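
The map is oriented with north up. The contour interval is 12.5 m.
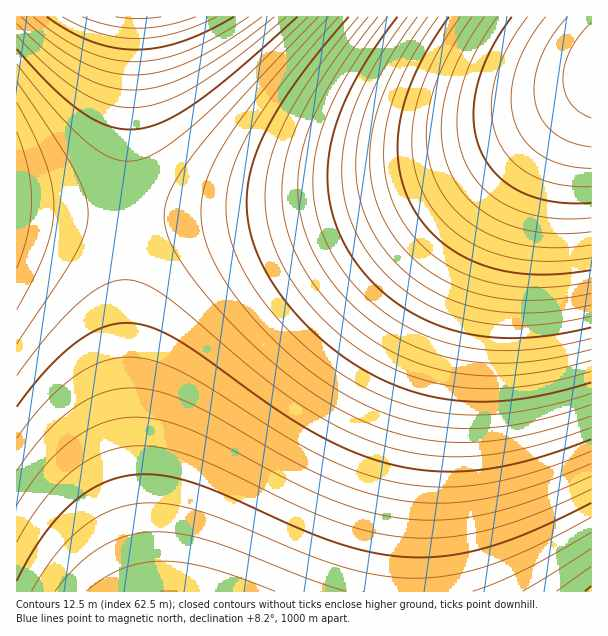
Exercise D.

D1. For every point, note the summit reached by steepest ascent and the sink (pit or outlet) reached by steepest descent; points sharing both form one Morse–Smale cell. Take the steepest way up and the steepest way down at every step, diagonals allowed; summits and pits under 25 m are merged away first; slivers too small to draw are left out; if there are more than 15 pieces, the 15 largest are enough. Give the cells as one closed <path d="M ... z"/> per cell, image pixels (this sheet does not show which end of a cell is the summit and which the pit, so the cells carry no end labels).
<path d="M591 86l-45 32-37 22-60 29-63 21-60 14-65 8-64 5-71 1 0 135 2 64 8 81 14 94 262-1 2-66 7-72 12-64 25-89 24-58 34-60 37-51 39-41z"/><path d="M591 16l-459 0-6 200 99 0 83-10 48-8 51-14 63-24 64-34 58-40z"/><path d="M591 91l-38 40-37 51-34 60-24 58-25 89-12 64-7 72-1 67 179-1z"/><path d="M24 211l-8 1 0 379 133 1 1-7-14-87-8-81-2-64 0-135-60-2z"/><path d="M131 16l-115 1 1 194 79 6 30-1 2-127 4-41z"/>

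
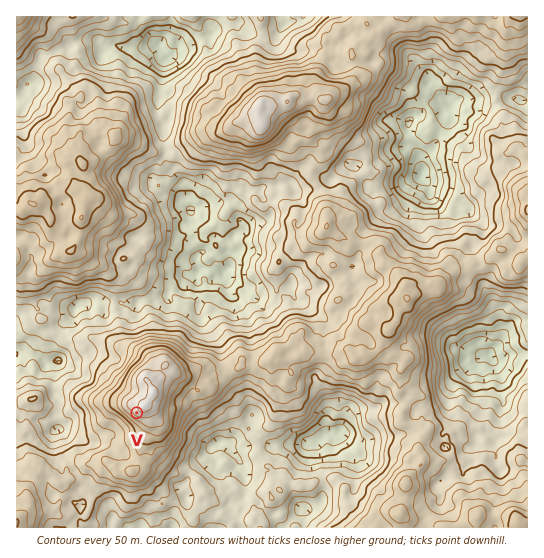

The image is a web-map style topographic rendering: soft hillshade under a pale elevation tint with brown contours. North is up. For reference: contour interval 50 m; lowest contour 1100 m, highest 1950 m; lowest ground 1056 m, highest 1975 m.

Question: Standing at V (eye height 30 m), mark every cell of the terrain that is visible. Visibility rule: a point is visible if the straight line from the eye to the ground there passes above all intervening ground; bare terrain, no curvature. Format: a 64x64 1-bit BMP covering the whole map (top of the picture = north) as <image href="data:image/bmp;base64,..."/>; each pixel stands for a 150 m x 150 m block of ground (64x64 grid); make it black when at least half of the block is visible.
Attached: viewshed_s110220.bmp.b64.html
<image width="64" height="64" href="data:image/bmp;base64,Qk0+AgAAAAAAAD4AAAAoAAAAQAAAAEAAAAABAAEAAAAAAAACAAATCwAAEwsAAAIAAAAAAAAA////AAAAAADzwA4+f/8Bxv/AH/+H/wHG/8Af/wP/AMb/wD//gf+AD/eAA4fBv4AH94AAAf//gCf/AQAA//+AA35vgABf/8AD//+AAAP/4AL//4AAAD/gB///gAAAD+AC///AAAAH4AH//4AAAAPwAf77wAAAAQAB/z8AAAAAAAH8MgAAAAAAAHgAAAAAAAAAeAAAAAAAAABwAQAAAAAAAOAAAAAAAAAA4AAAAAAAAADAAAAAAAAAAIAAAAAAAAAAgAAAAAAAAADAAAAAAAAAAOAAAAAAAAAA4AAAAAAAAADgAAAAAAAAAPAAAAAAAAAA+AAAAAAAAAD/AAAAAAAAAP/AAAAAAAAA3/AAAAAAAADv8AAAAAAAAMfwAAAAAAAAwfAAAAAAAADY+AAAAAAAAPn8AAAAAAAA//wAAAAAAAD8/AAAAAAAAHj4AAAAAAAAFGAAAAAAAAAEAAAAAAAAAAAAAAAAAAAAAAAAAAAAAAAADAAAAAAAAAAeAAAAAAAAAB4AAAAAAAAAPwAAAAAAAAAmAAAAAAAAAAAAAAAAAAAAAAAAAAAAAAAAAAAAAAAAAAAAAAAAAAAAAAAAAAAAAAAAAAAAAAAAAAAAAAAAAAAAAAAAAAAAAAAAAAAAAAAAAAAAAAAAAAAAAAAAAAAAAIAAAAAAAAAAgAAAAAAAAADAAAAAAAAAAA=="/>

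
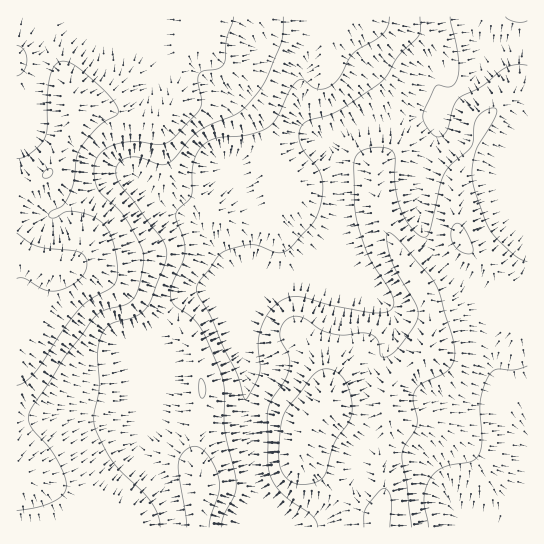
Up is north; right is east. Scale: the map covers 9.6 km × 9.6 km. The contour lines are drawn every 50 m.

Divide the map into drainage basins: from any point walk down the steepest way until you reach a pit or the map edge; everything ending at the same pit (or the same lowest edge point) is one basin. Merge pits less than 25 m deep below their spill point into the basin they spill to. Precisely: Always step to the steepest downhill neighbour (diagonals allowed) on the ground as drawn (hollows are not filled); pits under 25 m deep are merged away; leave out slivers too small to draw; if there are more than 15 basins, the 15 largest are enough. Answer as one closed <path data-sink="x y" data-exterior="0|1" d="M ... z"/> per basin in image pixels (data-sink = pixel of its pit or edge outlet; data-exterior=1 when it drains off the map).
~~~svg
<path data-sink="527 45" data-exterior="1" d="M527 16l-511 1 1 511 362-1 0-13 5-16-4-48 8-24 0-32 9-16 30-28 4-20 0-16-3-9 13 2 9-3 13-8 10-13 7-13 1-7-2-6 24 24 13 40 3 3 9-1z"/><path data-sink="527 527" data-exterior="1" d="M481 259l-1 11-7 13-10 13-17 9-17 1 2 24-4 20-30 28-8 12-1 36-8 24 4 48-5 16 0 14 149-1 0-202-9-1-3-3-13-40z"/>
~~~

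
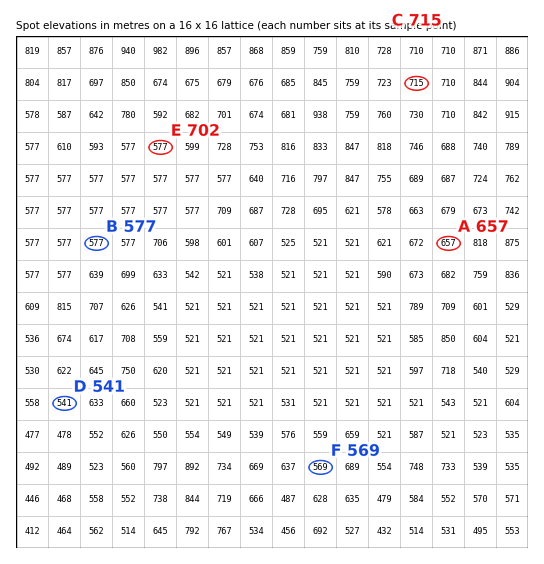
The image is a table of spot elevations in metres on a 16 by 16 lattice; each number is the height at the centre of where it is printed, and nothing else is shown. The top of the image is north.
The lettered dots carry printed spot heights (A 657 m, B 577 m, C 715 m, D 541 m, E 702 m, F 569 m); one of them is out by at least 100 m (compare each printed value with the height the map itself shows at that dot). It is E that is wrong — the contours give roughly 577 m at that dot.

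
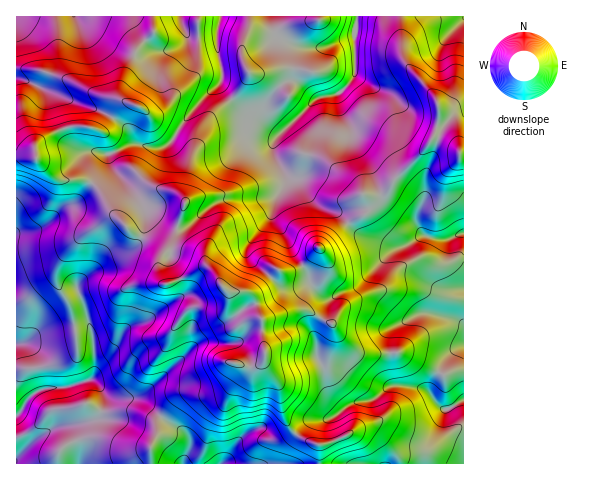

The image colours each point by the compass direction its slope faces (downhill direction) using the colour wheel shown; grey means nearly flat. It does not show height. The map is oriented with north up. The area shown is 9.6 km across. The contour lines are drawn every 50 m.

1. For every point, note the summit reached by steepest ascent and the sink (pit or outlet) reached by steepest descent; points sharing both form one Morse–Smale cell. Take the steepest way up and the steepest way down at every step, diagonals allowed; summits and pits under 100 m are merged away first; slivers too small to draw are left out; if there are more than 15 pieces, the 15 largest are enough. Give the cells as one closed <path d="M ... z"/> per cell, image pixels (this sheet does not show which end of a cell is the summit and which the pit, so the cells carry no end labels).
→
<path d="M92 183l-15 19-16 6-15 17-12 6-18 3 0 229 303 1 0-19-21-9-12-16-8-35-14-21-2-44-3-5-6-18-7-6-18 0-8-7-4-10-9-7-36 16-7 0-6-13 5-17-2-4-10-8-21-10-18-20-12-21z"/><path d="M348 224l-28 23-18 20-11 5-10 0-3-3-20 20-9 4 6 8 4 14 3 5 2 44 14 21 8 35 12 16 21 9 1 19 143 0 1-230-19 6-21-5-21 12-8 1-38-15z"/><path d="M356 16l-107 1 0 11-7 17 0 14 7 15-12 21-23 17-14 19-11 36-5 23 1 12-10-10-27-8-14-14-12-6-9-12-7 3-14 27 8 8 12 21 18 20 21 10 10 8 2 4-5 17 6 13 7 0 36-16 9 7 4 10 8 7 23 1 7-3 20-20 3 3 10 0 11-5 18-20 28-24-9-10-23-9-14-19-19-14-9-17-1-8 3-8 40-39 24-6 13-15 3-5-2-40z"/><path d="M400 16l-43 0-3 17 2 40-3 5-13 15-24 6-42 42 0 13 9 17 7 6 7 2 19 25 23 9 9 9 19-9 1-11-4-7 17 1 4-3 9-13 32-32 11-19 1-24-2-7-28-31-6-12z"/><path d="M249 16l-96 0 1 17-19 19-2 9-11 20-2 16 6 5-8 6-5 10 16 13 7 13-20 7-2 2 1 4 7 7 12 6 14 14 27 8 10 10-1-12 5-23 11-36 13-17 24-19 12-21-7-15 0-14 7-17z"/><path d="M152 16l-135 0-1 61 61 27 22 6 13 8 6-10 8-6-6-5 0-9 15-36 19-19z"/><path d="M438 137l-6 1-14 19-24 23-9 13-4 3-17-1 4 7-1 11-19 10 9 10 41 15 26-13 21 5 19-8 0-78-4 0-7-10z"/><path d="M463 16l-62 1 2 42 5 8 24 27 6 11 0 18-4 14 19 7 7 10 4-1z"/><path d="M18 78l-2 0 1 78 18 1 1-12 6-7 19-9 21-3 20 4 10-12-13-8-28-9z"/><path d="M28 156l-12 1 1 76 17-2 12-6 15-17 16-6 14-17-1-3-7-3-24 0-9-4-15-18z"/><path d="M82 126l-21 3-19 9-7 9 1 12 14 16 9 4 24 0 8 4 15-28 8-3-6-15-4-4z"/><path d="M112 118l-6 9-6 4 8 6 5 14 2 1 12-6 9-2-7-13z"/>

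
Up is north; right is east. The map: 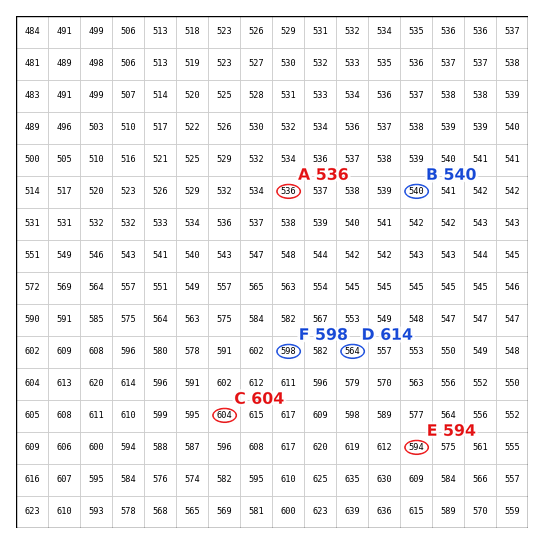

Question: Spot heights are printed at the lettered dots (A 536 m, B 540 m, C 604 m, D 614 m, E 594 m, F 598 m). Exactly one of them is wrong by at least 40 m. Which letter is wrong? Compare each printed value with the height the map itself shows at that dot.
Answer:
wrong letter D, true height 564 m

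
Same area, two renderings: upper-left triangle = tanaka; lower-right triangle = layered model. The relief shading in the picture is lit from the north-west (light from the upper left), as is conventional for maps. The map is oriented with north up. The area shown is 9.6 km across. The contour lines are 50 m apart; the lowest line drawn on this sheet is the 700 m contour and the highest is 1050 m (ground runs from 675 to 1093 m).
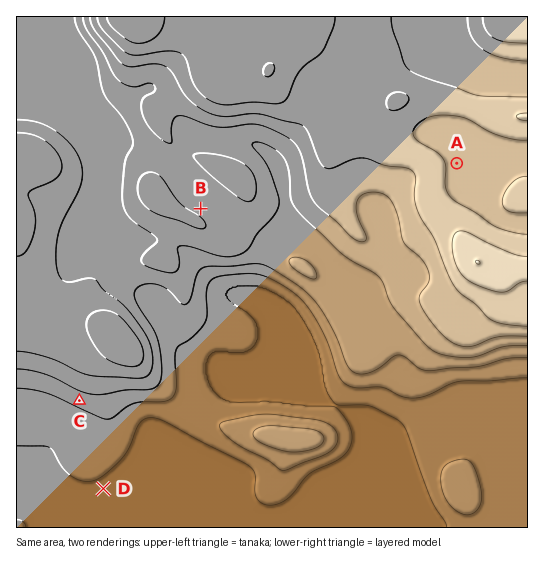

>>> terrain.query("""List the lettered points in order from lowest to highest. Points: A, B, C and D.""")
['D', 'C', 'B', 'A']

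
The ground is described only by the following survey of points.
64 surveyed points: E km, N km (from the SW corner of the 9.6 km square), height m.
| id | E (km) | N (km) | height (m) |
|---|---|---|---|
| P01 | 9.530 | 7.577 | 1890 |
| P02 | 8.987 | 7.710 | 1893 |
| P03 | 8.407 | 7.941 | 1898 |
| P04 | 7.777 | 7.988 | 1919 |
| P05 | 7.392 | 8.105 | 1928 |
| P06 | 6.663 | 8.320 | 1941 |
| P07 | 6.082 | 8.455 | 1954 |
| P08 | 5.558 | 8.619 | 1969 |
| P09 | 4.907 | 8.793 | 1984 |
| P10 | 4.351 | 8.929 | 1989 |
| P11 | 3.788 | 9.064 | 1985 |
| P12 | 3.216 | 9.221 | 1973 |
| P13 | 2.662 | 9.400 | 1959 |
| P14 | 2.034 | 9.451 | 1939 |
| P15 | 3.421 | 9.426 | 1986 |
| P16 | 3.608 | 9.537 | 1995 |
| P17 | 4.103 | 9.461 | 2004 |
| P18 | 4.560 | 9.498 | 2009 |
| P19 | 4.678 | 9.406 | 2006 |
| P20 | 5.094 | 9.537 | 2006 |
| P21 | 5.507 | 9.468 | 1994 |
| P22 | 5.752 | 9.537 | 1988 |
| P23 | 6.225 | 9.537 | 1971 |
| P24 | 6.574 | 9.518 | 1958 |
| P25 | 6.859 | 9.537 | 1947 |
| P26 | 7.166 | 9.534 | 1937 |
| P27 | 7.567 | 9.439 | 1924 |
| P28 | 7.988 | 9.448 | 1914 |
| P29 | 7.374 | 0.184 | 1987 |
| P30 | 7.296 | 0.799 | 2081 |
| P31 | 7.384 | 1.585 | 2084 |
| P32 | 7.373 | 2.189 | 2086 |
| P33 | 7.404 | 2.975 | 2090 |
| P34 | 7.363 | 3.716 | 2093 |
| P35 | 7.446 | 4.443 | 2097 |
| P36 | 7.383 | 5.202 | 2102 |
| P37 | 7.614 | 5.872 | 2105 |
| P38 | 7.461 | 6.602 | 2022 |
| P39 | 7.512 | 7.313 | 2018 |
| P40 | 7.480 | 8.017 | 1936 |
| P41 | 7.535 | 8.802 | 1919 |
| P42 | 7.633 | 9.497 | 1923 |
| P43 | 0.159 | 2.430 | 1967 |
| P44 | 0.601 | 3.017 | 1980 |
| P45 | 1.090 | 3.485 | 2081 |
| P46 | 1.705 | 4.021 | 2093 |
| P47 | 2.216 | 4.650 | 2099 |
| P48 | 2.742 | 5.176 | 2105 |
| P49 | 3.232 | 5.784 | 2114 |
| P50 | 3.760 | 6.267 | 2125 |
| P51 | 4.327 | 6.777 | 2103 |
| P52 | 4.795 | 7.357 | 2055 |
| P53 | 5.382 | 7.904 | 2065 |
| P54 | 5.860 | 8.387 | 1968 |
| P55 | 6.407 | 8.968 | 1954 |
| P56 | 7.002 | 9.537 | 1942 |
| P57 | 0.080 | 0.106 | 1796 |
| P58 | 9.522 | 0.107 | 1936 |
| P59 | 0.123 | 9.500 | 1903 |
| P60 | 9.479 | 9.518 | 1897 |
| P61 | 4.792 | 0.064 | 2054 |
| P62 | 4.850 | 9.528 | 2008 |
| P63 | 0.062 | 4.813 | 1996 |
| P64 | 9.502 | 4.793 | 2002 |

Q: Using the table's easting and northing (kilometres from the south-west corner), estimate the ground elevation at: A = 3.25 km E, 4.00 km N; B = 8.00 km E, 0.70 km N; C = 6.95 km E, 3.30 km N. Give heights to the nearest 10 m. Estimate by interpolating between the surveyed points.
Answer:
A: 2100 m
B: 2030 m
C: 2090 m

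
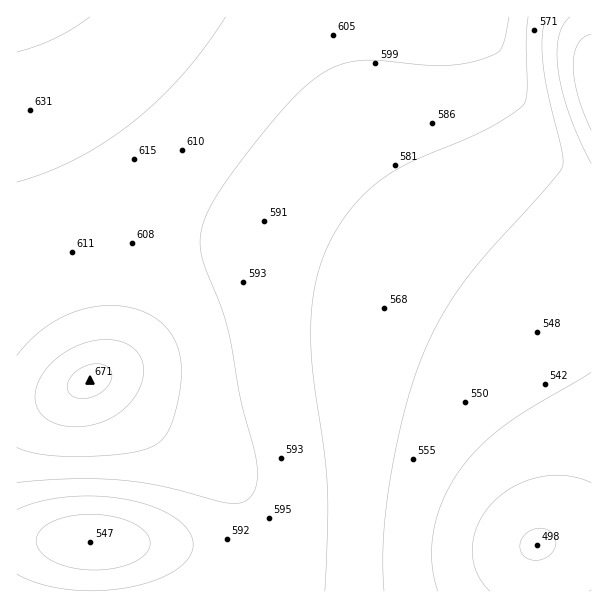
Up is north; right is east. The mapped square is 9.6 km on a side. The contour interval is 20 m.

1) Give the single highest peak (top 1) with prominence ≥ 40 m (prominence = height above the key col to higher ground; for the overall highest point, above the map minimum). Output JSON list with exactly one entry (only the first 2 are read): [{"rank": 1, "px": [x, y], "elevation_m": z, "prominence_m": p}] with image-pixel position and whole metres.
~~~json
[{"rank": 1, "px": [90, 380], "elevation_m": 671, "prominence_m": 173}]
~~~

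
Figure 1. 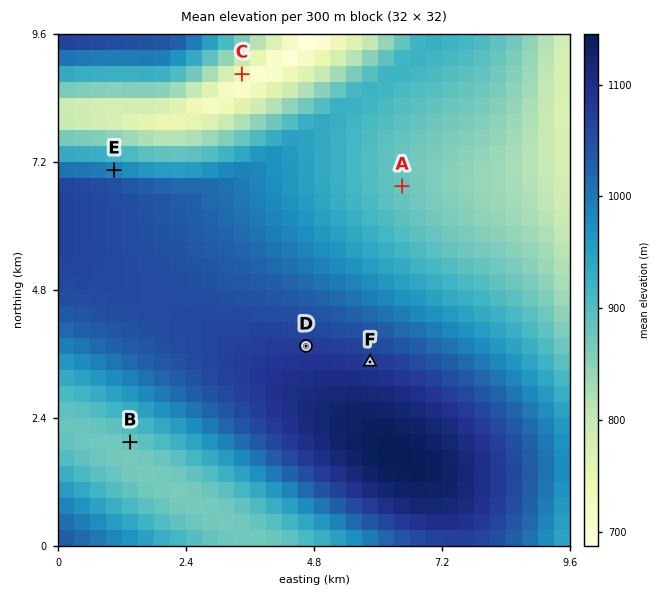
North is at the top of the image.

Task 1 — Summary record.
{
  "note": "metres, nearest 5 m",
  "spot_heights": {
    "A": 880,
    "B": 880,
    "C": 735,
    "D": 1075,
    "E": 990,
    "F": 1080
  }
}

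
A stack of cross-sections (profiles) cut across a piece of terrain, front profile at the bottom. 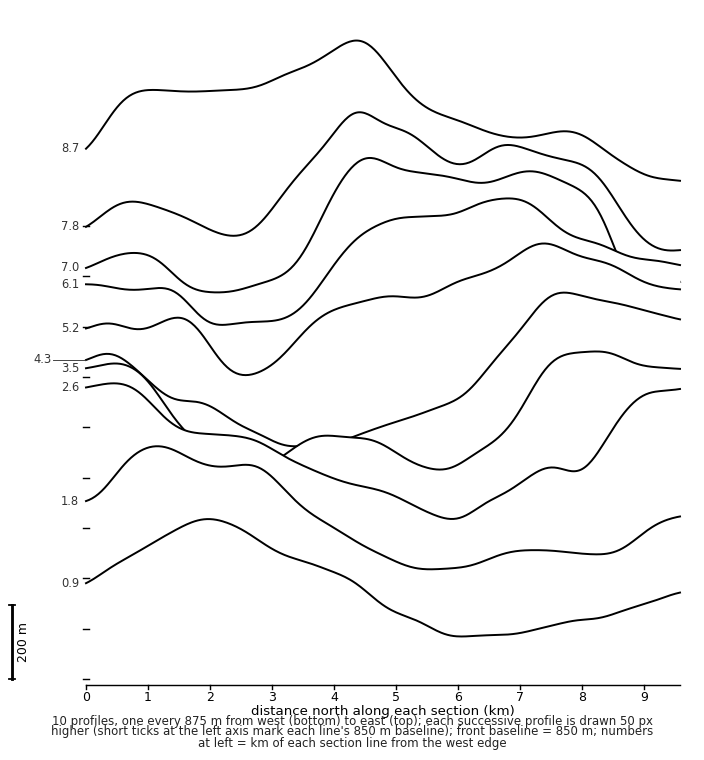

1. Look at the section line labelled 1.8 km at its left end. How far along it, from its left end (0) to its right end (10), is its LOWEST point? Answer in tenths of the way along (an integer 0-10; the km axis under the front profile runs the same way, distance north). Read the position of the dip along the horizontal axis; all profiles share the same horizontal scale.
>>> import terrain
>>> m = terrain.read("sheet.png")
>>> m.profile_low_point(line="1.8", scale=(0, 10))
6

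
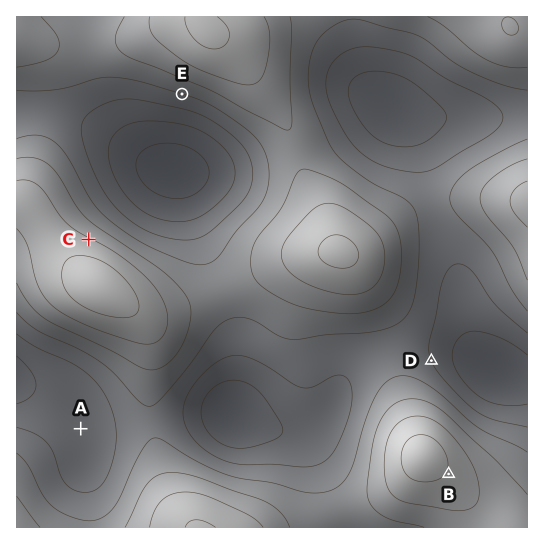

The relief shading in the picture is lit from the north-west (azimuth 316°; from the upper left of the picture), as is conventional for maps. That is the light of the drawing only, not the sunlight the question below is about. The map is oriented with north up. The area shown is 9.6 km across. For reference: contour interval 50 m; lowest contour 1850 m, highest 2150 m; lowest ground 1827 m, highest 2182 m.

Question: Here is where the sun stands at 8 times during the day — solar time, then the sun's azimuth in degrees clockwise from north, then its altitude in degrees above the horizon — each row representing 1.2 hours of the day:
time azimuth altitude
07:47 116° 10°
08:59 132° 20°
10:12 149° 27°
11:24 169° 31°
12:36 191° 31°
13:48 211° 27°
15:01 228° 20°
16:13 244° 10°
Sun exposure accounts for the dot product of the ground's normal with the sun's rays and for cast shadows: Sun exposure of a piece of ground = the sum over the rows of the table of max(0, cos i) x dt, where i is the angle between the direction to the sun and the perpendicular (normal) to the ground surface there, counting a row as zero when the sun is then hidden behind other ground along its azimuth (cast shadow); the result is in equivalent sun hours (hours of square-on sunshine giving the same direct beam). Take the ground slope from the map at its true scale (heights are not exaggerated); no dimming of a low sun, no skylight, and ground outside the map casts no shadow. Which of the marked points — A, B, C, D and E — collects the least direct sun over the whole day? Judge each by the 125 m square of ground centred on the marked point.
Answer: C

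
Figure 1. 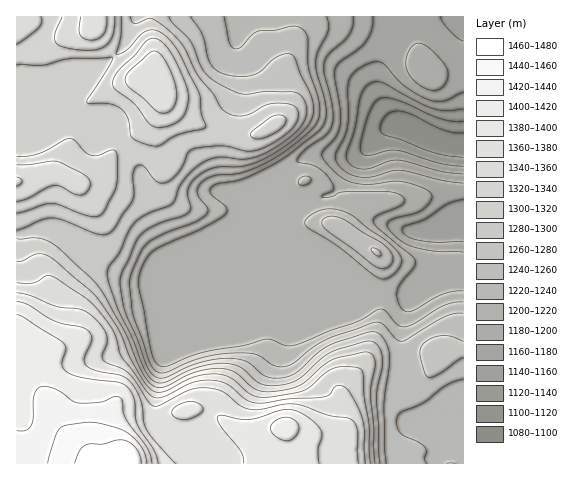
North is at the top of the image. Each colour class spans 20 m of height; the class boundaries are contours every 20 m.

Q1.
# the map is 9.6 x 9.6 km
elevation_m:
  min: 1090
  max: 1480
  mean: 1270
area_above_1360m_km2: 15.2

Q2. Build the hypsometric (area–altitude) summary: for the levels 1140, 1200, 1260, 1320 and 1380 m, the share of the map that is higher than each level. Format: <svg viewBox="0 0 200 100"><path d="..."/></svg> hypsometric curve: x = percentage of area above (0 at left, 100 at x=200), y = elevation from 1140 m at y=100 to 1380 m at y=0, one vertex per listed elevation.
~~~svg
<svg viewBox="0 0 200 100"><path d="M192 100l-23-25-66-25-44-25-38-25"/></svg>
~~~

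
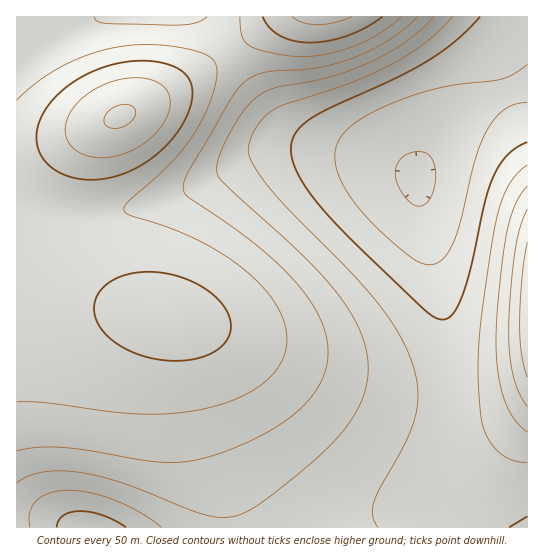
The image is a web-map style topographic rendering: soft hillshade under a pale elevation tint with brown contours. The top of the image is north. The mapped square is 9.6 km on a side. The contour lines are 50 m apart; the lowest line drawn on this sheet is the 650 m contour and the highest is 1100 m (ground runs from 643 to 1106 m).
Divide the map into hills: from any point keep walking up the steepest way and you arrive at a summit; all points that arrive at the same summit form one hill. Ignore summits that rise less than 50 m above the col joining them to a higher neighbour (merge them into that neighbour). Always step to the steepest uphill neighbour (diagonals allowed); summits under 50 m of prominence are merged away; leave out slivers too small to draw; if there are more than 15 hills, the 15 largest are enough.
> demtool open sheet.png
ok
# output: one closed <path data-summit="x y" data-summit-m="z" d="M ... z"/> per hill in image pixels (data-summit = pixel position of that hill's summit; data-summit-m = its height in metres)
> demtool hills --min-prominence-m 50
<path data-summit="171 317" data-summit-m="1018" d="M318 151l-36 0-20 4-84 40-32 10-39 8-53 0-21-5-17-7 1 315 29 3 24 9 406-1-15-24-8-28-2-18 2-94-33-158-3-28-16-10-20-7z"/><path data-summit="119 117" data-summit-m="1106" d="M203 16l-186 0-1 183 17 9 21 5 53 0 60-14 34-14 50-26 22-7 45-1 58 7-59-14-15-5-16-10-14-15-45-68z"/><path data-summit="527 318" data-summit-m="988" d="M527 89l-36 11-34 21-28 29-8 13-4 14 3 28 33 158 0 26-2 18 0 50 2 18 8 28 16 25 51-1z"/><path data-summit="321 17" data-summit-m="1066" d="M527 16l-323 1 23 29 45 68 14 15 16 10 15 5 72 17 29 15 3-13 8-13 28-29 34-21 37-11z"/>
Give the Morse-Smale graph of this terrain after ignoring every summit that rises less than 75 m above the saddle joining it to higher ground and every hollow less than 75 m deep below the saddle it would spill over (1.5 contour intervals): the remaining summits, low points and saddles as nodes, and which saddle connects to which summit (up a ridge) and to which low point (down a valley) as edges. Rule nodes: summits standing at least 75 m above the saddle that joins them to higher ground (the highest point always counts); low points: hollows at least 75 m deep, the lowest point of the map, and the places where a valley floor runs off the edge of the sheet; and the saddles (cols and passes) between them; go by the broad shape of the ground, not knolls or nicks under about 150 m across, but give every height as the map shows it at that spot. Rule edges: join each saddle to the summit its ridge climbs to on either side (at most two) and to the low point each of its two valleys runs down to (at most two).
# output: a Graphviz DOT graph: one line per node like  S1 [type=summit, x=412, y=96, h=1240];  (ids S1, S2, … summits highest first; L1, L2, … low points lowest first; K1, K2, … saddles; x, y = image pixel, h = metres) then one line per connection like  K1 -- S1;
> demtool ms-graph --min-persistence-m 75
graph terrain {
  S1 [type=summit, x=119, y=117, h=1106];
  S2 [type=summit, x=319, y=17, h=1066];
  S3 [type=summit, x=527, y=318, h=988];
  L1 [type=low, x=418, y=179, h=643];
  L2 [type=low, x=90, y=527, h=724];
  K1 [type=saddle, x=230, y=50, h=940];
  K2 [type=saddle, x=230, y=527, h=844];
  K3 [type=saddle, x=451, y=413, h=787];
  K4 [type=saddle, x=514, y=93, h=698];
  K1 -- S1;
  K1 -- S2;
  K1 -- L1;
  K2 -- S1;
  K2 -- L1;
  K2 -- L2;
  K3 -- S1;
  K3 -- S3;
  K3 -- L1;
  K4 -- S2;
  K4 -- S3;
  K4 -- L1;
}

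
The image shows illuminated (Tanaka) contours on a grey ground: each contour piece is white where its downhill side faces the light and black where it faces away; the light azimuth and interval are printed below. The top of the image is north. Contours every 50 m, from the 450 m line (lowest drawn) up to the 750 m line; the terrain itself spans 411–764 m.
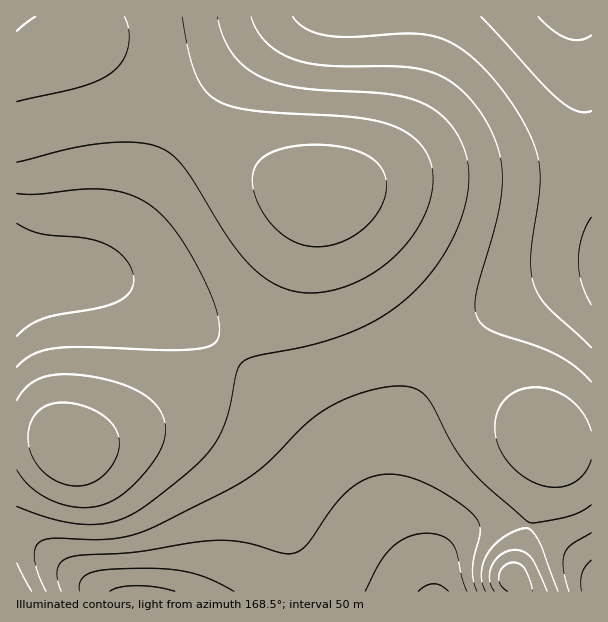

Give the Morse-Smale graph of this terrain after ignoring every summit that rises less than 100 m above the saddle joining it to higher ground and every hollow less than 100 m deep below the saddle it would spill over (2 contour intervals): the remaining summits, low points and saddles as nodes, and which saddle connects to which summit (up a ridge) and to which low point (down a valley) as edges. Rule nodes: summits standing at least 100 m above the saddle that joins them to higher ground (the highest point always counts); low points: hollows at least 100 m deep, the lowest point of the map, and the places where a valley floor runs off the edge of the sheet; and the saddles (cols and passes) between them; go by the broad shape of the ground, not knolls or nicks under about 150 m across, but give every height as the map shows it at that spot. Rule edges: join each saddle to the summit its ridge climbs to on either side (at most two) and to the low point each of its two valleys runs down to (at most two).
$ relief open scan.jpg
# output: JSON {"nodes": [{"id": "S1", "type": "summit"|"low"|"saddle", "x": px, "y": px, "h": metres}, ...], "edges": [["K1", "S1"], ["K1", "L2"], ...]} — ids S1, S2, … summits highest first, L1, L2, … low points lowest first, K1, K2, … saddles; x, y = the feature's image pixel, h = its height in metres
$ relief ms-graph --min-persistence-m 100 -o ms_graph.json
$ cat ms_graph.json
{"nodes": [
{"id": "S1", "type": "summit", "x": 575, "y": 17, "h": 764},
{"id": "S2", "type": "summit", "x": 140, "y": 591, "h": 764},
{"id": "S3", "type": "summit", "x": 591, "y": 591, "h": 730},
{"id": "L1", "type": "low", "x": 68, "y": 446, "h": 411},
{"id": "L2", "type": "low", "x": 320, "y": 191, "h": 419},
{"id": "L3", "type": "low", "x": 513, "y": 578, "h": 467},
{"id": "K1", "type": "saddle", "x": 530, "y": 525, "h": 601},
{"id": "K2", "type": "saddle", "x": 447, "y": 353, "h": 590},
{"id": "K3", "type": "saddle", "x": 230, "y": 353, "h": 548}],
"edges": [["K1", "S2"], ["K1", "S3"], ["K1", "L3"], ["K2", "S1"], ["K2", "S2"], ["K2", "L2"], ["K3", "S1"], ["K3", "S2"], ["K3", "L1"], ["K3", "L2"]]}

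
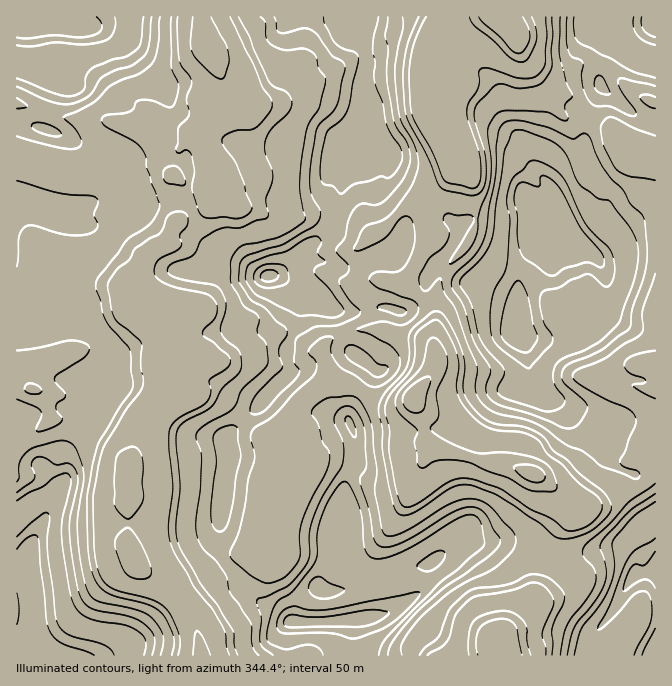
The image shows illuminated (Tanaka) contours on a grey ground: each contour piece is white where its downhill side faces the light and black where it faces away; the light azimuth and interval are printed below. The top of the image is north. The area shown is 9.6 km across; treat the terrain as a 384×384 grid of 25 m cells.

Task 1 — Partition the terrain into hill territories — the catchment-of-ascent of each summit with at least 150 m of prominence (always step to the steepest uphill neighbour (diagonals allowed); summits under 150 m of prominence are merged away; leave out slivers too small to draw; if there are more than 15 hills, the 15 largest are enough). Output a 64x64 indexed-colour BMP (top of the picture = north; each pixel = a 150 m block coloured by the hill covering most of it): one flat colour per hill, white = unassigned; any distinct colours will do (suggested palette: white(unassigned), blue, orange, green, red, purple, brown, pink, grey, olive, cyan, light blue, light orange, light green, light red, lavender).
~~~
<image width="64" height="64" href="data:image/bmp;base64,Qk12CAAAAAAAAHYAAAAoAAAAQAAAAEAAAAABAAQAAAAAAAAIAAATCwAAEwsAABAAAAAAAAAA////ALR3HwAOf/8ALKAsACgn1gC9Z5QAS1aMAMJ34wB/f38AIr28AM++FwDox64AeLv/AIrfmACWmP8A1bDFACERERERERERERERERESIiIiIiIiIiIiIiIiIiIiIiIiIRERERERERERERERERIiIiIiIiIiIiIiIiIiIiIiIiIhEREREREREREREREREiIiIiIiIiIiIiIiIiIiIiIiIiERERERERERERERERESIiIiIiIiIiIiIiIiIiIiIiIiIRERERERERERERERESIiIiIiIiIiIiIiIiIiIiIiIiIhEREREREREREREREiIiIiIiIiIiIiIiIiIiIiIiIiIiEREREREREREREREiIiIiIiIiIiIiIiIiIiIiIiIiIiIREREREREREREREiIiIiMzMzIiIiIiIiIiIiIiIiIiIhERERERERERERESIiIiIjMzMzIiIiIiIiIiIiIiIiMxERERERERERERESIiIiIiMzMzMzMyIiIiIiIjMiIiIzERERERERERERESIiIiIiIjMzMzMzMiIiIiMzMzMiIzMRERERERERERERIiIiIiIiMzMzMzMzIjMzMzMzMzMzMxEREREREREREREiIiIiIiIzMzMzMzMzMzMzMzMzMzMzERERERERERERESIiIiIiIjMzMzMzMzMzMzMzMzMzMzMREREREREREREREiIiIiIiMzMzMzMzMzMzMzMzMzMzMxERERERERERERESIiIiIiIjMzMzMzMzMzMzMzMzMzMzERERERERERERERIiIiIiIiMzMzMzMzMzMzMzMzMzMzIREREREREREREREiIiIiIiIzMzMzMzMzMzMzMzMzMzIhERERERERERERESIiIiIiIjMzMzMzMzMzMzMzMzMzIiERERERERERERERIiIiIiIiIzMzMzMzMzMzMzMzMzIiIREREREREREREREiIiIiIiIjMzMzMzMzMzMzMzMzIiIhERERERERERERESIiIiIiIiMzMzMzMzMzMzMzMzMiIiEREREREREREREREiIiIiIiIzMzMzMzMzMzMzMzMiIiIRERERERERERERERIiIiIiIzMzMzMzMzMzMzMzMyIiIhERERERERERERERESIiIiIjMzMzMzMzMzMzMzMiIiIiEREREREREREREREREiIiIiIzMzMzMzMzMzMzIiIiIiIRERERERERERERERERIiIiIiMzMzMzMzMzMzIiIiIiIhERERERERERERERERESIiIiIzMzMzMzMzMzIiIiIiIiERERERERERERERERERIiIiIiMzMzMzMzMzIiIiIiIiIREREREREREREREREREiIiIiMzMzMzMzMzMiIiIiIiIhERERERERERERERERESIiIiMzMzMzMzMzMyIiIiIiIiERERERERERERERERERIiIiMzMzMzMzMzMyIiIiIiIiIRERERERERERERERERESIiIzMzMzMzMzMzIiIiIiIiIhERERERERERERERERERIiIzMzMzMzMzMzMiIiIiIiIiEREREREREREREREREREiIiIjMyMzMzMzMyIiIiIiIiIRERERERERERERERERERIiIiIiIjMzMzMzIiIiIiIiIhEREREREREREREREREREiIiIiIiIzMzMzIiIiIiIiIiERERERERERERERERERIiIiIiIiIjMzIiIiIiIiIiIiIREREREREREREREREREiIiIiIiIiQyIiIiIiIiIiIiIhERERERERERERERERERIiIiIiIkRCIiIiIiIiIiIiIiERERERERERERERERERESIiIiIkREQiIiIiIiIiIiIiIREREREREREREREREREREiIiIiREREIiIiIiIiIiIiIhERERERERERERERERERERIiIiIkREQiIiIiREIiIiIiEREREREREREREREREREREiIiIkREREIiIiJEQiIiIiIRERERERERERERERERERERIiIkRERERERERERCIiIiIhEREREREREREREREREREREiIiRERERERERERCIiIiIiERERERERERERERERERERERIiREREREREREREIiIiIiIREREREREREREREREREREREiJEREREREREREIiIiIiIhERERERERERERERERERERERIkRERERERERERCIiIiIiEREREREREREREREREREREREkREREREREREREQiIiIiIRERERERERERERERERERERESREREREREREREREQiIiIhERERERERERERERERERERERRERERERERERERERCIiIiERERERERERERERERERERERFEREREREREREREREIiIiIiIRERERERERERERERERERERREREREREREREREQiIiIiIhERERERERERERERERERERFERERERERERERERCIiIiIiEREREREREREREREREREREUREREREREREREREQiIiIiIhERERERERERERERERERERRERERERERERERERCIiIiIiERERERERERERERERERERFEREREREREREREREIiIiIiEREREREREREREREREREREUREREREREREREREQiIiIiIRERERERERERERERERERERREREREREREREREREIiIiIRERERERERERERERERERERFEREREREREREREREQiIiIhEREREREREREREREREREREURERERERERERERERCIiIiEREREREREREREREREREREUREREREREREREREREIiIiIREREREREREREREREREREUREREREREREREREREQiIi"/>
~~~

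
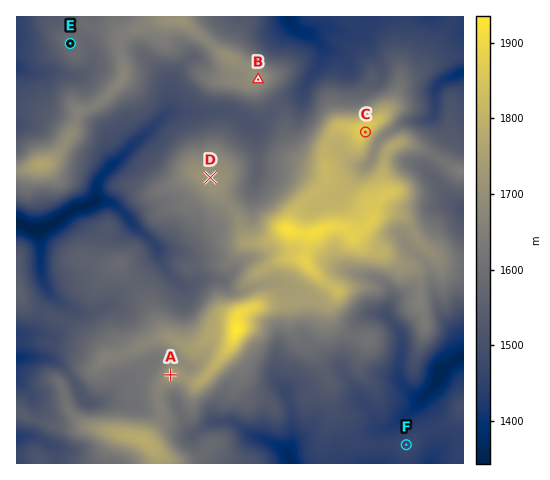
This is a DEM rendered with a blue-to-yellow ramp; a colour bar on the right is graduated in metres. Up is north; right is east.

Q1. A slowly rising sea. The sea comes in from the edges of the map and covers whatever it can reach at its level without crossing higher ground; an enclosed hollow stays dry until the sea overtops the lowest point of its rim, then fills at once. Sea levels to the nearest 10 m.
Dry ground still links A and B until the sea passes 1530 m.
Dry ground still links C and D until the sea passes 1680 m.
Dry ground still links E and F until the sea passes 1460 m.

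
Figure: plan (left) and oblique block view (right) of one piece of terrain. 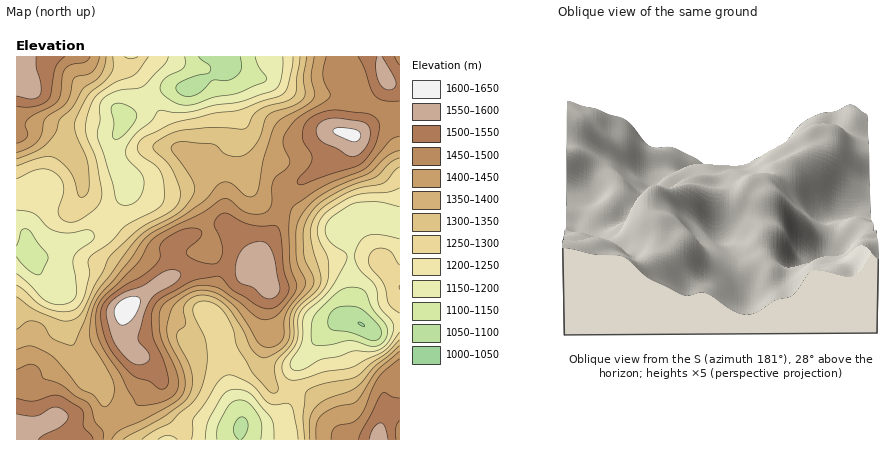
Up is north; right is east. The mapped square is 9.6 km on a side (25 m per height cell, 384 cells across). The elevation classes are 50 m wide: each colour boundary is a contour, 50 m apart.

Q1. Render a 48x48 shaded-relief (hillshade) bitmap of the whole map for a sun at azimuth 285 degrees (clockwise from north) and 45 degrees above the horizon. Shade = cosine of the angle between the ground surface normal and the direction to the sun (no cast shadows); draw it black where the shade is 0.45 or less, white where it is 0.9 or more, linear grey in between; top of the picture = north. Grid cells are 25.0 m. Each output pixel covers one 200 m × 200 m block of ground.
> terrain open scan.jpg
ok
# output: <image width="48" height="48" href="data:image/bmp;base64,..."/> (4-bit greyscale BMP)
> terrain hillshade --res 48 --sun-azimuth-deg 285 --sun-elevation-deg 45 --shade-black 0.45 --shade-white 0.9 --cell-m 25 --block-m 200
<image width="48" height="48" href="data:image/bmp;base64,Qk32BAAAAAAAAHYAAAAoAAAAMAAAADAAAAABAAQAAAAAAIAEAAATCwAAEwsAABAAAAAAAAAAAAAAABEREQAiIiIAMzMzAERERABVVVUAZmZmAHd3dwCIiIgAmZmZAKqqqgC7u7sAzMzMAN3d3QDu7u4A////AIh3d4iGVERERGiXVEVoq8yqvu26q8zIQ4iId2dmZ2VURFZ3ZEVom8y6ve26mr3JVJmZl2VVeZhlQ0RWZURXm8uqve3Kmr3KdZmqmHZUeamHVDI1VURWm7qZvd3Lqb3biImqqHZlerqYhkISRERWm7qIrMy7qr3bmYmqqGZ3irupmGMRNERXirp3m7uqq83bmIiamGZ4msupmXQhNEVnmrp3mqqqq87smIiJh2Z5q8upmXQiRVZ4mqhmirqqqs79qJmId3eJu8uoh2QjVWeJqpZEeruqqs7+yqmHd3eKvMuodlM0ZmeKqpYiWbuqqr3u7amId3iazMuYZTM2d3eaupYgFpqqqqvO/6mIiImrzLqHZDNXd3iau6cwAWmqqpit/6mHiJrM3bh3UyNnd3mrzKhRAEeaqYed/6qHeKvd7bhmQyRnZ4mrzKhiADZ4mHit/6qHeKzv7bhUMjVmVoq8y5hhADVniIm83ZmHiKz//shTIjVURpvMupdAACRWeIq7u3dmeb3//9pjETRDR5u7upcwAAJFeJrMumZWir3//+yWMiIiRoqqqphAAAAUaJrMy2VWirzv/+26hTIRNXmqmZhjEAACV4rMy2Zomqve7u3LunUzRnm6mZhkMyECV4m8u2eJmqvM3u3LzKhmZ4m7qIdDNEMjV5q7qWeaqru7ze7bvLmIiIm8uYYyNEREaKu6h3iaqry7vN3cu6mIiZq8uYZCI0VVaKy5dniZmru7vM3ty6mHiZq7uodCEkVWeau5h3iZmZq7vM3u3LmHeJqqqpdTEjRWiaupiImpmIiau7ze7cuoeJqpmZhjIiJGmqqpmImqmHZ5qqrN3d3KmZqpiZl0IRE1iaqZmYmqqodnmZmrzN3cuqqYiJqWMhEkZ5mZmYiau6hmeImqu83dzLqHeaqnUxATRXiZmYiau7l2Znmqq7zdzMuHeauodSERJGd4iIiJq7qGVWirurvMzMuHibuphkIhEkZnd4iIq8qFVWiru7u7u7qYiry6mGQyIjRWZneIm7qFRWiru7u7uqmYmry7qYZUMiNEVWZ4mql0RXiqqru7qZmYmru7u6l2VDIjREVnmqlkRYqqqru6mImZmruqu7qYdkISMzNGiZhURpu6qquqmIiJq7uqqqqpmGMiNEM1eIdUV6zMu7upmIiJq8y7qqqZmXMjVWVEZ3ZEVpzcy7upmZiIm8zLu7upmXQjZodUVmVFVovcu8uqmZmZm83Mu8y6mXU0Z4dVVVVFVWm8u7u6qpmZq8zMzMy6mYdWd3ZUREREVWiruqqqu6qau8zMzMy6mZh3d3ZTMzIjRXiaqYiau7qqvMu7zdy6mZmYh4dUMyIiNXiZmHeJu7qqu7u7zdy6maqph4hkMzMyI1eIdmZ5q6qqu7vN3dy6iau6h4dlQ0VTI1ZmZVZnmqmqqqvN7ty6iJvLh3dmQ0ZkM1ZmVVVmeJmaqqrN7ty6mJvLhnd2VFZkI1d3ZVZmeIiau6qs7u3LmJvKdXd3ZVZkIkeIdlZVaJiJu7qs3u3LqZq5ZQ=="/>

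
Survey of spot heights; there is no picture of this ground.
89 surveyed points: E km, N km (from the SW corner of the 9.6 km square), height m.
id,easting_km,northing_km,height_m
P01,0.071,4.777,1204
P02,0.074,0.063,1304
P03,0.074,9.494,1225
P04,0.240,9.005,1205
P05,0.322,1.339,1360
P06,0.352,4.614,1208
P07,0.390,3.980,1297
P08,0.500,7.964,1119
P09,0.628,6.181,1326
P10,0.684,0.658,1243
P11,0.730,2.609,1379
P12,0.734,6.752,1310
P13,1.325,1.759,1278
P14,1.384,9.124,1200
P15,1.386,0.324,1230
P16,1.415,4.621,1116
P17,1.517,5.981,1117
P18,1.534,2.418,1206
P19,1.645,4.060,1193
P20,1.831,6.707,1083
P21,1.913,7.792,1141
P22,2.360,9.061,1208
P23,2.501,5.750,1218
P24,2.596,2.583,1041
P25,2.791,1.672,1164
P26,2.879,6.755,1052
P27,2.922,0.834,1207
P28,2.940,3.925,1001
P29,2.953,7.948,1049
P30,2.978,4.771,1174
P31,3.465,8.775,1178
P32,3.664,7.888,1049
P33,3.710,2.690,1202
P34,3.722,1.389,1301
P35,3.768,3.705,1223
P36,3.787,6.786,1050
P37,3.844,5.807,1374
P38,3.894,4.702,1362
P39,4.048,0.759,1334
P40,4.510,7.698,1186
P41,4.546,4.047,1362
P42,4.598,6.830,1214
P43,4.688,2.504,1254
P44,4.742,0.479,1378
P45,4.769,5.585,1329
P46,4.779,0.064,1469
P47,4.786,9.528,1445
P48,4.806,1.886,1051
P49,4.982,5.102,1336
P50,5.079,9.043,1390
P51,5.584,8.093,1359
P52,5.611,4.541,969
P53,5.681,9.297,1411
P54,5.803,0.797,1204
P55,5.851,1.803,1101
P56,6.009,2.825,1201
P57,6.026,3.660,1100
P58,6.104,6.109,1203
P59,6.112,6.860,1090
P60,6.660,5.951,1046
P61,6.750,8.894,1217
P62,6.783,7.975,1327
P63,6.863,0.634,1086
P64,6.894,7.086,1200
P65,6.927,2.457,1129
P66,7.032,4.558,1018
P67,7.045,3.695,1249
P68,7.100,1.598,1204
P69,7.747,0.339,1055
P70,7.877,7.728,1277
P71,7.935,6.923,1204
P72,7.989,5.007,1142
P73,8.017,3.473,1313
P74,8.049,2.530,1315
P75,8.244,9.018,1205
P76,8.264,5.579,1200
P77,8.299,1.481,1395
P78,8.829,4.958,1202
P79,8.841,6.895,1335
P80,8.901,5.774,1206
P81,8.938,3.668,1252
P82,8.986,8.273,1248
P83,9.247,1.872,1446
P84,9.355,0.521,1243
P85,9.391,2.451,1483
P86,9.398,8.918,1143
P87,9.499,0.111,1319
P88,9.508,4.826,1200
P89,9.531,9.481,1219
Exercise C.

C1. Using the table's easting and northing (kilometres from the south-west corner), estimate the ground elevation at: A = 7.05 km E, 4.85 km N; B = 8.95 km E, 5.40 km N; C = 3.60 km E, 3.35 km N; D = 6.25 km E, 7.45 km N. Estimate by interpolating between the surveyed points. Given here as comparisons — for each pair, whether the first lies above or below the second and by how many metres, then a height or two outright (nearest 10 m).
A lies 210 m below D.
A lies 200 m below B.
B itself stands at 1210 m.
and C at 1130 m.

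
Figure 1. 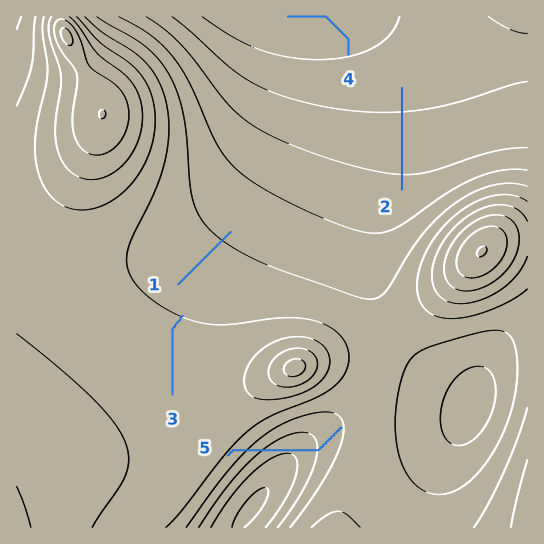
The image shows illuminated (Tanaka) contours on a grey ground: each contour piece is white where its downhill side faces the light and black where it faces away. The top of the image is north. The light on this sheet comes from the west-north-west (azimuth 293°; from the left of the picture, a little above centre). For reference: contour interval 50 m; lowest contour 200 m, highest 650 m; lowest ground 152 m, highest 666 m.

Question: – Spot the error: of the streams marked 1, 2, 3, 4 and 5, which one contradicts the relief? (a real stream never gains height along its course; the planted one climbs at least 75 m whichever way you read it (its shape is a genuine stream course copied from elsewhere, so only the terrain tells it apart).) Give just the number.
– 5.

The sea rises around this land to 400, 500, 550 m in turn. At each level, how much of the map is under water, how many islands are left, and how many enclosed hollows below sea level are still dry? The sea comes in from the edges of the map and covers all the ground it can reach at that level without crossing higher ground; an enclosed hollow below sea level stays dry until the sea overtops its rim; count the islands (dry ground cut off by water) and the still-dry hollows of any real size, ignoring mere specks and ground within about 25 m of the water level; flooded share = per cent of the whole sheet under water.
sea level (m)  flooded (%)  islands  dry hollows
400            35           0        1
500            83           1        0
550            94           2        0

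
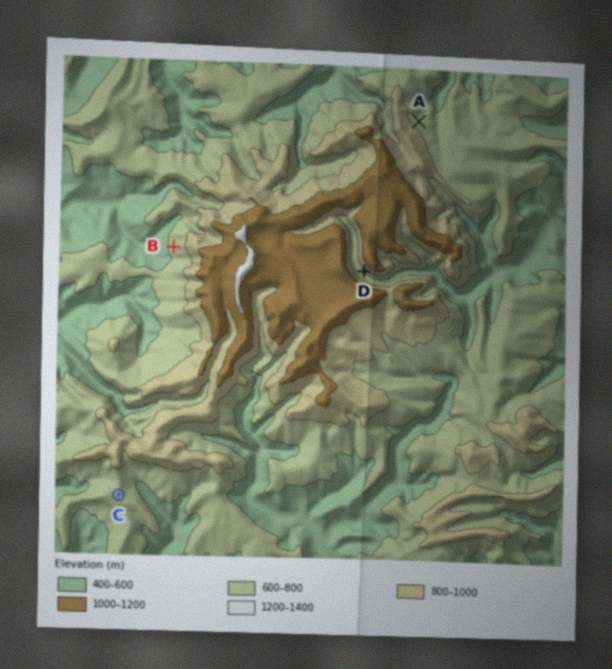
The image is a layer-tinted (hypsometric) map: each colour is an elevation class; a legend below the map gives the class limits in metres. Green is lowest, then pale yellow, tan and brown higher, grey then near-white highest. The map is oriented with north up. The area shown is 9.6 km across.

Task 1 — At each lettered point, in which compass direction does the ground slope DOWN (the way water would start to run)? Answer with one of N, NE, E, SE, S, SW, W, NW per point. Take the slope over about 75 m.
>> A NE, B W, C E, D SW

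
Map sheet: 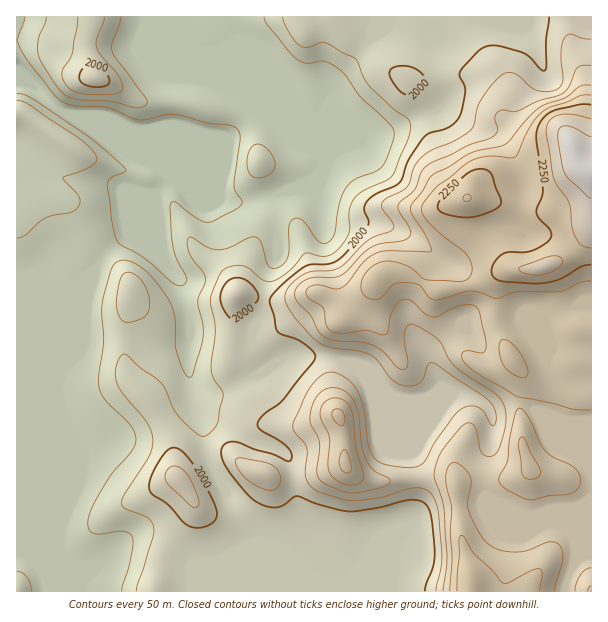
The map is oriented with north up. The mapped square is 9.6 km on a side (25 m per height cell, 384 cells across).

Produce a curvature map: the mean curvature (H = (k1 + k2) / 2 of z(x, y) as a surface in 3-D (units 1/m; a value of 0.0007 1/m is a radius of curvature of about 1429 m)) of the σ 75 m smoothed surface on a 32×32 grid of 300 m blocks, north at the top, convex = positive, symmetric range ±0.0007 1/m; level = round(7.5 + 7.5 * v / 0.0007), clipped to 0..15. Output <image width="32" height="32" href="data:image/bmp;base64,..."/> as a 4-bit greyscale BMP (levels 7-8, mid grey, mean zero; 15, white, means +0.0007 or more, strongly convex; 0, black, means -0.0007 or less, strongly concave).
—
<image width="32" height="32" href="data:image/bmp;base64,Qk12AgAAAAAAAHYAAAAoAAAAIAAAACAAAAABAAQAAAAAAAACAAATCwAAEwsAABAAAAAAAAAAAAAAABEREQAiIiIAMzMzAERERABVVVUAZmZmAHd3dwCIiIgAmZmZAKqqqgC7u7sAzMzMAN3d3QDu7u4A////AMZ3do2Hd3d3d3d3Vt14uCx3d3Vah3d3d3h3d0HsiJxWd3h1SZZnd3eId3dC+UVZd3d4l0Z3h3Z3dnZnNPZXdnd3dpuXW9dmdlRUQxTldmZnh3Zpqp6RSbR3qrhH9maXhnd3Zmn9Md/jvfzMmuiK27eHd3ZWuCvnMWvzFCq2KNZXh3d2RqhZZFdI8GdVygzTd3d3dVqWR4mJn/F3dJwKhmZ3d3arhWeYZZ/hdndTCVeJd3dquZRod2aKdEh0JKi4d3d3W5eEjIZlVzNvc6+epYh3d1qHc2uIYzQ0uTbGflZ3d3dZiJNKhoef2tVIc6dnmnd3W5qUa4Rne5eCiTKlZnd3d0rLdH/4j/uMpJ63hCRUd3dK+SJKxRnoj8uoaL3thXd4aII6t4YEYW3rgjiLrseHeJZHXYaIWWBHYzeoZSRaiHiGd2xYiXtjdSObdVZne4iJlXeWVVZ4ZKzt7t2YeVl4iHR4d3WXVnV3Y3rMdzaKh2ial3d1j5h2dSa4jsdHzGavtGd3dm52d3VGh2iHd9hc9idmdlRoZ3d2RIZUNJ35+wARiFe7h3d3ZWdkSLVP+YBbnNqql3d3hleblkepQjsU3/9lZnd3dnRqu6iHiXAoTHm0R3d3d1d1iamGeLljqWp5hFd3d3VMqKZnZmd2VrdIeblnd4h3rJmHd4d3Z2aW"/>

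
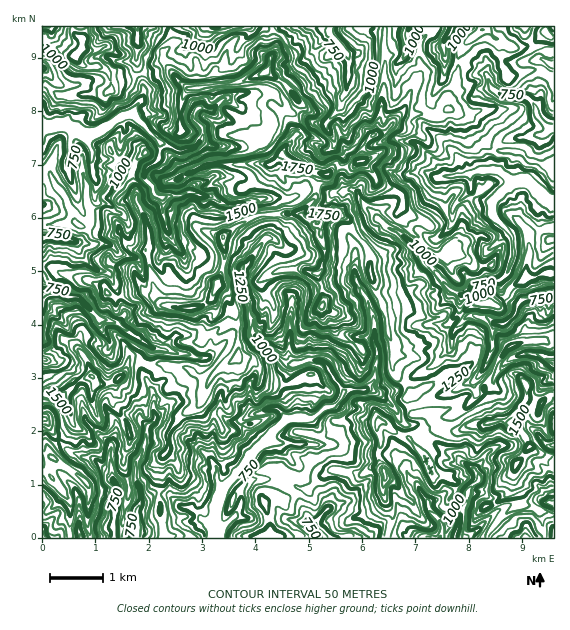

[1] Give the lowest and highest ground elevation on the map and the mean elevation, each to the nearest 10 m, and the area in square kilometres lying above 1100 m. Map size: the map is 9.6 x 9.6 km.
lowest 670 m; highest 1910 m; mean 1120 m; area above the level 46.9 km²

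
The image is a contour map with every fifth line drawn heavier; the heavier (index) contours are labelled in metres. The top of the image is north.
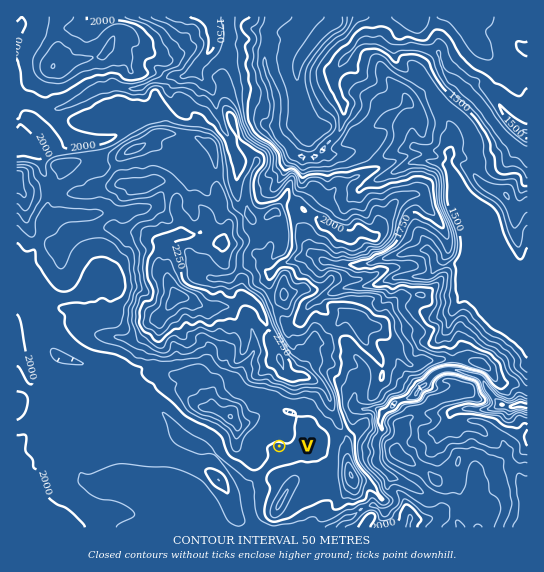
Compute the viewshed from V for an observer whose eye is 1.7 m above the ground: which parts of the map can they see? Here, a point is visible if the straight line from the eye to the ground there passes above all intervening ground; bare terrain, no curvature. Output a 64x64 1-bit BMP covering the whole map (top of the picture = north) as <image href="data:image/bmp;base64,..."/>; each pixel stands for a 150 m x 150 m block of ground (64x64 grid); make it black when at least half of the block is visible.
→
<image width="64" height="64" href="data:image/bmp;base64,Qk0+AgAAAAAAAD4AAAAoAAAAQAAAAEAAAAABAAEAAAAAAAACAAATCwAAEwsAAAIAAAAAAAAA////AAAAAAAAAAAAAAAAAAAAABAAAAAAAAAAEAAAAAAAAAAAgAAAAAAAAADAgAAAAAAAAGDAAAAAAAAB48AAAAAAAAH/wAAAAAAAA3/AAAAAAAAPn8AAAAAAAB/DwAAAAAAAD8GAAAAAAAAPgYAAAAAAABcDAAAAAAAAEAcAAAAAAAAABgAAAAAAAAB+AAAAAAAAAf4AAAAAAAAH+AAAAAAAAAGAAAAAAAAAEAAAAAAAAAAAAAAAAAAAAAAAAAAAAAAAAAAAAAAAAACAAAAAAAAAL4AAAAAAAAA/wAAAAAAAAB5AAAAAAAAADAAAAAAAAAAAAAAAAAAAAAAAAAAAAAAAAAAAAAAAAAAAAAAAAAAAAAAAAAAAAAAAAAAAAAAAAAAAAAAAAAAAAAAAAAAAAAAAAAAAAAAAAAAAAAAAAAAAAAAAAAAAAAAAAAAAAAAAAAAAAAAAAAAAAAAAAAAAAAAAAAAAAAAAAAAAAAAAAAAAAAAAAAAAAAAAAAAAAAAAAAAAAAAAAAAAAAAAAAAAAAAAAAAAAAAAAAAAAAAAAAAAAAAAAAAAAAAAAAAAAAAAAAAAAAAAAAAAAAAAAAAAAAAAAAAAAAAAAAAAAAAAAAAAAAAAAAAAAAAAAAAAAAAAAAAAAAAAAAAAAAAAAAAAAAAAAAAAAAAAAAAAAAAAAAAAAAAAAAAAAA=="/>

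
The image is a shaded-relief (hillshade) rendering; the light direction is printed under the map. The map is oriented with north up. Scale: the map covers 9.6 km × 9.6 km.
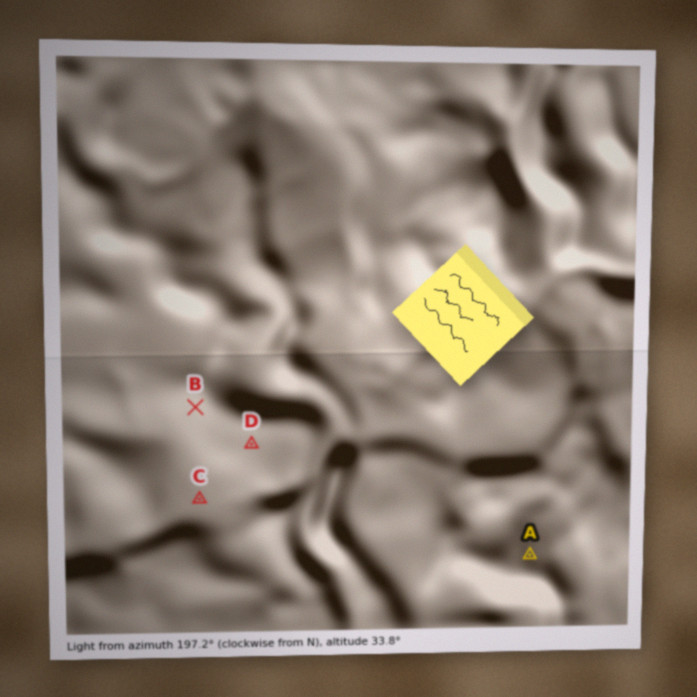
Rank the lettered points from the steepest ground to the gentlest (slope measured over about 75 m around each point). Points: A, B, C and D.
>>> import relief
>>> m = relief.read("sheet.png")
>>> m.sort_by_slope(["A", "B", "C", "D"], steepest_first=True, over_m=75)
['B', 'A', 'D', 'C']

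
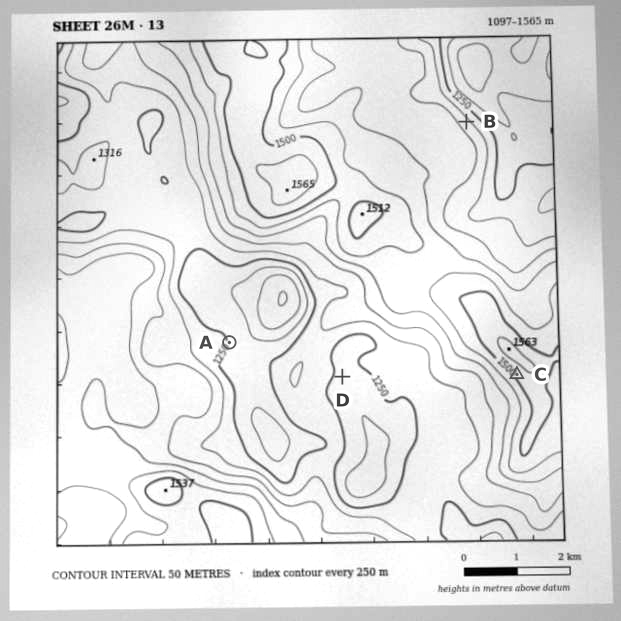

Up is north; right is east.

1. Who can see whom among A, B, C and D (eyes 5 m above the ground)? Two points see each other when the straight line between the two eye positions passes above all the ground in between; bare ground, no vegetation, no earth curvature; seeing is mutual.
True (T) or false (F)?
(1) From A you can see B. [F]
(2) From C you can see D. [T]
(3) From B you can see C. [F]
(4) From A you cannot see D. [T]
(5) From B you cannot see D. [T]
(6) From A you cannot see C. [F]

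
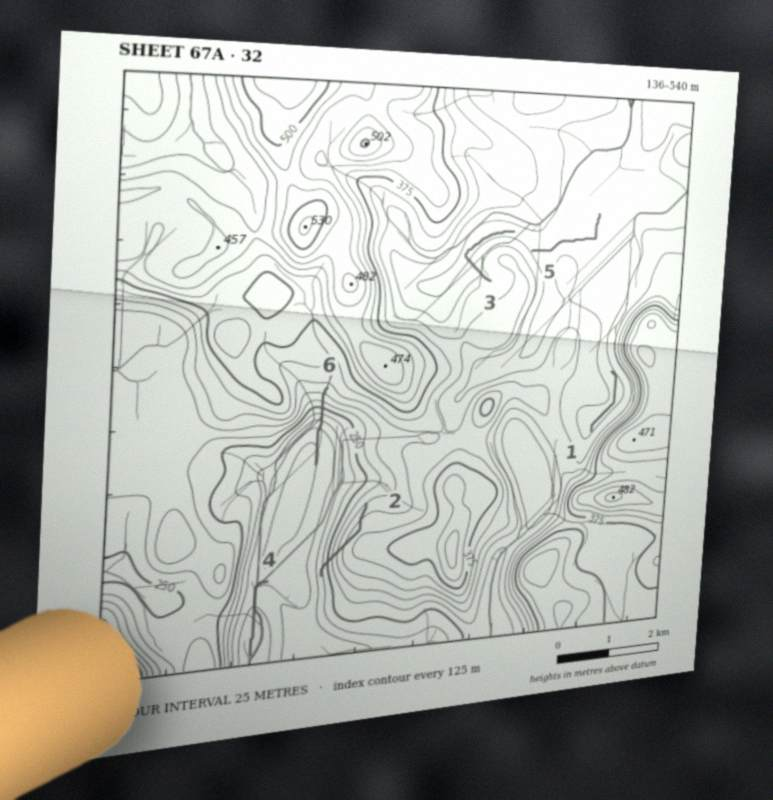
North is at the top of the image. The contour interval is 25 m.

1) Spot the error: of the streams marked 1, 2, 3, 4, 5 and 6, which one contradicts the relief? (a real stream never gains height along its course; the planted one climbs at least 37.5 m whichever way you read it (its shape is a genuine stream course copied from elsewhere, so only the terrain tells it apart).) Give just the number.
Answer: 2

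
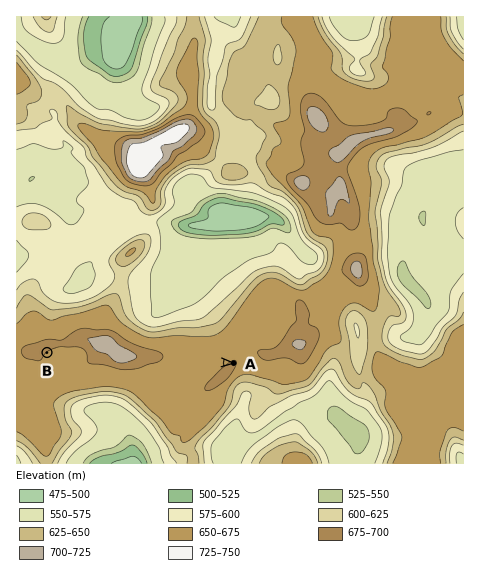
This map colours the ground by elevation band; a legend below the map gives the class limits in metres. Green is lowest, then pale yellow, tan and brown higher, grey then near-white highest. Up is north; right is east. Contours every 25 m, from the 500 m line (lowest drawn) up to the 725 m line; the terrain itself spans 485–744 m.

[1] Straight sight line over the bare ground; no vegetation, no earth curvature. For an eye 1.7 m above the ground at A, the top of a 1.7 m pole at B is out of sight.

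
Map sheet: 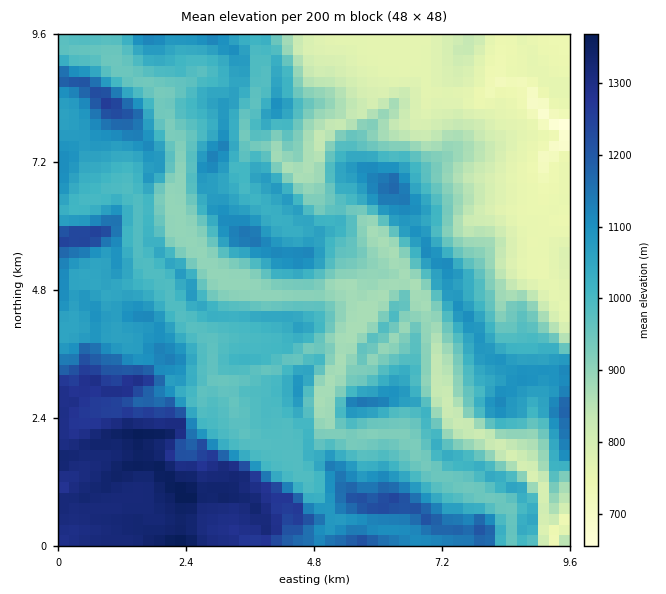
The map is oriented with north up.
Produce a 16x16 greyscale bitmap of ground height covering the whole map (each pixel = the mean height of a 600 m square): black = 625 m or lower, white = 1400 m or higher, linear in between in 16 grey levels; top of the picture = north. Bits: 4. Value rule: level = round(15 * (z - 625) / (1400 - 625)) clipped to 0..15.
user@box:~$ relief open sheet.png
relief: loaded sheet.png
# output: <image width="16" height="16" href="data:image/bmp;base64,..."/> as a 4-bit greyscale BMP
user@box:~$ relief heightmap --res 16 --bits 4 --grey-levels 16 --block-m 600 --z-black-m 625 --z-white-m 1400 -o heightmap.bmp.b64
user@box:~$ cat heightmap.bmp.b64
<image width="16" height="16" href="data:image/bmp;base64,Qk32AAAAAAAAAHYAAAAoAAAAEAAAABAAAAABAAQAAAAAAIAAAAATCwAAEwsAABAAAAAAAAAAAAAAABEREQAiIiIAMzMzAERERABVVVUAZmZmAHd3dwCIiIgAmZmZAKqqqgC7u7sAzMzMAN3d3QDu7u4A////AN3u3duqqqlz3d7t2pu5d3Te7dyHmIZ3R93tl3dmZ1Vo3Mp3eFmGWJm8uXd4VnZpmZmZd3hlZnh2mZeHd2VlhmOYiGV4ZVeFM7p2aZmGaWUziXZ5iHeYUzKIhoiFeadTMpmXiGVXZVQym6aIh1RDMyKpd3h2QzMyI3eIiXQzM0My"/>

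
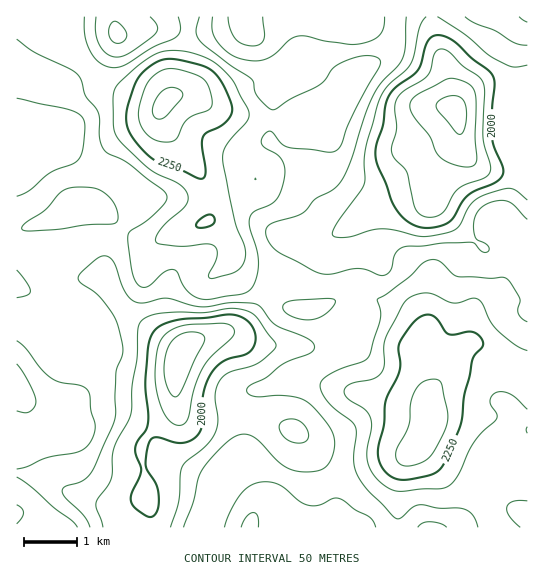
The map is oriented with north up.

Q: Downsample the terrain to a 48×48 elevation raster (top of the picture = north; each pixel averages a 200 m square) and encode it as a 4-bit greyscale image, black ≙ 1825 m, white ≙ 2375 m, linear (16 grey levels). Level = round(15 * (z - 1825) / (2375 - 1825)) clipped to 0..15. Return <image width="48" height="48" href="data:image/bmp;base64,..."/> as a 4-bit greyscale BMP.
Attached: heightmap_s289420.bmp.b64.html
<image width="48" height="48" href="data:image/bmp;base64,Qk32BAAAAAAAAHYAAAAoAAAAMAAAADAAAAABAAQAAAAAAIAEAAATCwAAEwsAABAAAAAAAAAAAAAAABEREQAiIiIAMzMzAERERABVVVUAZmZmAHd3dwCIiIgAmZmZAKqqqgC7u7sAzMzMAN3d3QDu7u4A////AKqqmYdmVVVniYh2Znd3d3d3iZh4iJmaqqqpmHZlVVVniIh2Znd3d3eImZmImZmqqqqYh3ZlVVVWeJiHd3d4h3iJmZmZmZmqqpmId3dlVVVWeJmHd3iIiIiZqqqqqqmqqpmIiHdmVVVWeImIiIiIiIiau8u7uqmaqpmYiId2VVVmeImYiIh3eImbzN3MuqmZmZmZmIh2VVVmZ4iYiHd3d4mrzd3cu6mZmZmZmZh2VVVVVniIh3Zmd4mrzd3dy6qZmqqqqZmGVVVEVWeId2Zmd4mbzd3ty7qqqqqqqZmHZVRERWd3d2ZmeImazN3d3LqqqqqqqZmHZVQzRWZ3d2ZneJmrzN3d3LqqqqqqqZmHZlMzRWd3d3d3iZqrzN3d3LqqqrqqmZmHZUMiNWd3iIiImaq7vN3d3Luqq7qZmZiHdkMiNGd3iIiImaqrvM3d3Lu7u6qZmIiHdkMRJFZnd4iImZqqq8zd3Mu7u6mYiIiIdkMRI0VWZ3iIiImZq8zMzMu7u5mIiIiIdlMhEjRFVmd3iIiJq8zMzMy7upiIiIiIdlMhEjNEVmd3iIiJq8zMzMy7qoiJmYiIdlQzIjM0VneIiIiJq7zMzMu6mYiJmYiHdmVVRERFZ4iZmIiImrzMu7upmYiZmYiHd3dnd3ZmeJmZmYiJmru7u7upmZmZiIh3eIiIiZiIiJmZmZmZmaq6qqqpmZmYiId3iZiJmqqpmIiIiImZiZqqmaqZmZmIiHd3iZmZqqqqmIiIiIiIiJmpmZmZmJiIiId4mamZmqqqmIiHd3d3eImZmYiIiIiIiIiImqqpqqu6mId3d3d3eIiZiIiIiJiIiIiImqqqqqu6mHd2ZmZ3d3d4iIeIiJmZmZiJmaq7u7u6h3d2ZmZmZmZmZ3iIiJmZmZmZmZqrvMupiHd3dmZmZlVEVniIiImZmZmZmJmqu8upmIiHd2ZlVUQzRXiIh4iZmZmZiImau7uqmZiId3ZlVUMzNGd4d3iJmZmYiImau7uqqpiIh3dmVEMzNEVmZneIiZmYiJqru7qqqpmIiHdmVEMzMzRFZWd3iIiYiau8zLqqqpmIiIdlRDMzIiM1VXZ3d4iZmrzMzLqqqZmZmYdlQzMyIiJFVXdmZ4iZq83dzLqpmZmZmZh1QzMiIRNFZXd2Z4mavN3dzLuqmZmZmZh1QzIiERNWZXd3d4mrzd7tzMu6mZmqqph2VDIhERNWZnd3d4mrze7t3cy6qZmqqpmGVDIREBNWZnd3iImrze/u7dy6mZmaqqmHUyIRABNWZoiIiJmqve7u7dy6mZmZmqqXZDIRERNGZYiIiJqqvN7u7dypmZmZmaqYdUMyIiNFZYiIiZmaq83t3cupmZmZmZqph2VDIjRVZoiJmZmYmrzMy7mIiImZmZmZmHVDM0VWZomZqpiHeKq7qph3d4iIiIiZmHZDNFZnd5mqqph2Z4mZmYdmZniIiHd4iHZURWZ3eJqqqpdmZ3iJmHdmZnd3d3d3iIZVVnd4iKqqqpdmd3iJmHZmZnd3d3d3eIdmZ3iIiQ=="/>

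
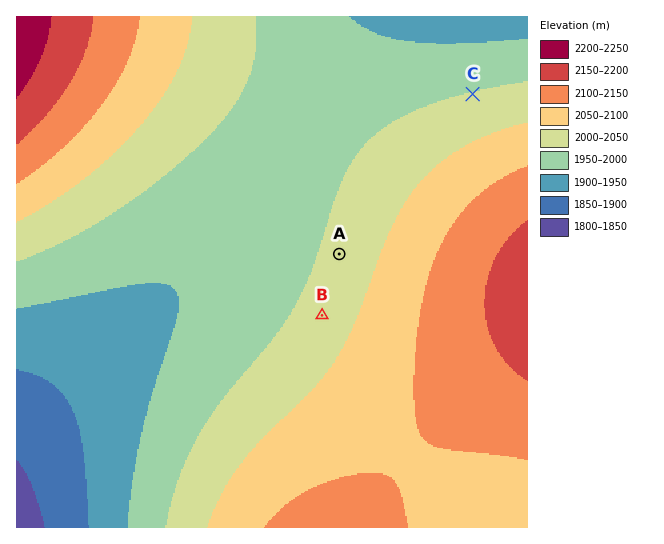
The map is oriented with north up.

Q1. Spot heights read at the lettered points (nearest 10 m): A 2020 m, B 2020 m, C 2000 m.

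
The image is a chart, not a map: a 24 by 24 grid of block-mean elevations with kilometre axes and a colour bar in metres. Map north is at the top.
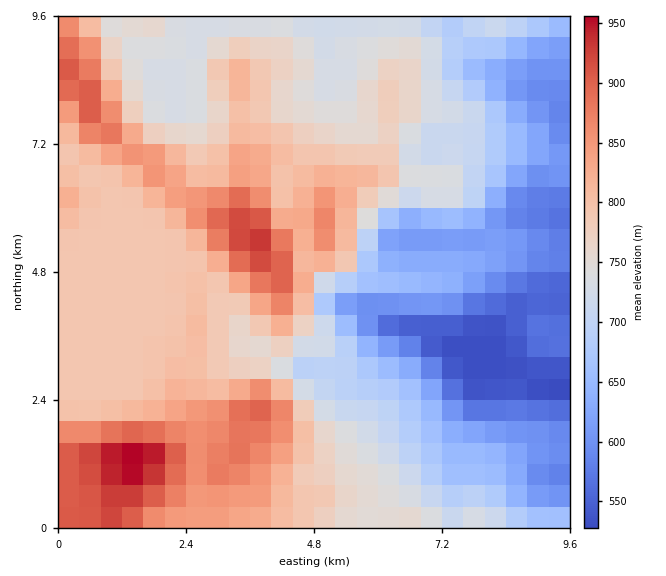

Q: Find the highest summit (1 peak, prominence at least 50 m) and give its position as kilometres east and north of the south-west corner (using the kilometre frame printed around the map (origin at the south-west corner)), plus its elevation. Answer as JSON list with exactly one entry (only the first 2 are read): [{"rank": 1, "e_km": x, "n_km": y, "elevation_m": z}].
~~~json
[{"rank": 1, "e_km": 1.36, "n_km": 1.24, "elevation_m": 965}]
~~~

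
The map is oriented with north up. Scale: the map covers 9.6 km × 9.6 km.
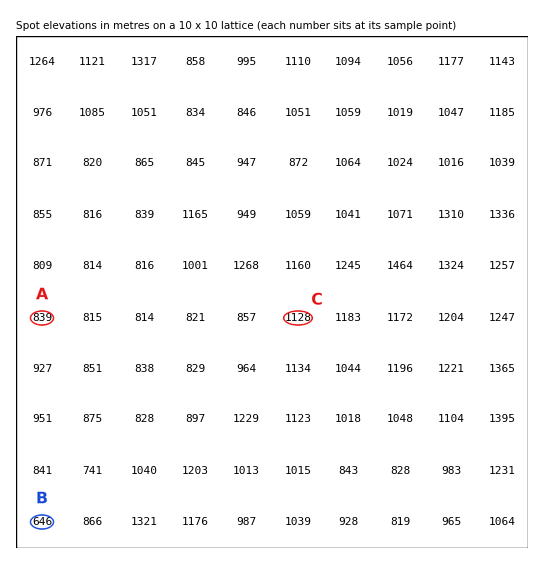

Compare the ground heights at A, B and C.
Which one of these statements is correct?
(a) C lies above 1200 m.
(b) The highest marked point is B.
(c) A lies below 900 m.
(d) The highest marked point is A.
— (c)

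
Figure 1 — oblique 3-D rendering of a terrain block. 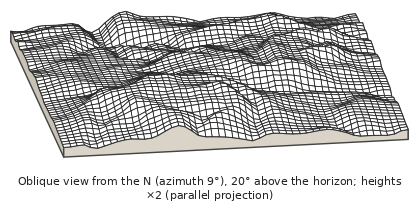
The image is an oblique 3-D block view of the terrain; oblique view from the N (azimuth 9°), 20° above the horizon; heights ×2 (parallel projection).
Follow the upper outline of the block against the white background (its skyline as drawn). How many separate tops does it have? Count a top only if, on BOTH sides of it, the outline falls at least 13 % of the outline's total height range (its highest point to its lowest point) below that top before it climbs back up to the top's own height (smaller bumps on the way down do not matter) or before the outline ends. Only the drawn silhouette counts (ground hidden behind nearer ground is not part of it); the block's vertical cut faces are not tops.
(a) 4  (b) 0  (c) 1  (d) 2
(c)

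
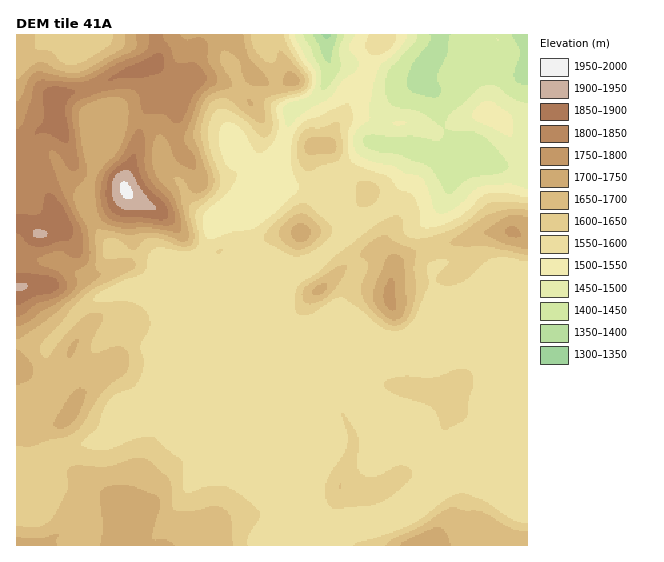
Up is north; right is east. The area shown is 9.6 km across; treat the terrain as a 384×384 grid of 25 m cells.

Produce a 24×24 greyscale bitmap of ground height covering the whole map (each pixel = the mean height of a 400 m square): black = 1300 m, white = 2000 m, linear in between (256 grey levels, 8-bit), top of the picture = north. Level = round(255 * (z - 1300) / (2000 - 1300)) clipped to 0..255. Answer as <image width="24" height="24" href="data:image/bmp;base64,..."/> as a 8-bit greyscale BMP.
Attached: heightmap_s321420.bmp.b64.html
<image width="24" height="24" href="data:image/bmp;base64,Qk12BgAAAAAAADYEAAAoAAAAGAAAABgAAAABAAgAAAAAAEACAAATCwAAEwsAAAABAAAAAAAAAAAAAAEBAQACAgIAAwMDAAQEBAAFBQUABgYGAAcHBwAICAgACQkJAAoKCgALCwsADAwMAA0NDQAODg4ADw8PABAQEAAREREAEhISABMTEwAUFBQAFRUVABYWFgAXFxcAGBgYABkZGQAaGhoAGxsbABwcHAAdHR0AHh4eAB8fHwAgICAAISEhACIiIgAjIyMAJCQkACUlJQAmJiYAJycnACgoKAApKSkAKioqACsrKwAsLCwALS0tAC4uLgAvLy8AMDAwADExMQAyMjIAMzMzADQ0NAA1NTUANjY2ADc3NwA4ODgAOTk5ADo6OgA7OzsAPDw8AD09PQA+Pj4APz8/AEBAQABBQUEAQkJCAENDQwBEREQARUVFAEZGRgBHR0cASEhIAElJSQBKSkoAS0tLAExMTABNTU0ATk5OAE9PTwBQUFAAUVFRAFJSUgBTU1MAVFRUAFVVVQBWVlYAV1dXAFhYWABZWVkAWlpaAFtbWwBcXFwAXV1dAF5eXgBfX18AYGBgAGFhYQBiYmIAY2NjAGRkZABlZWUAZmZmAGdnZwBoaGgAaWlpAGpqagBra2sAbGxsAG1tbQBubm4Ab29vAHBwcABxcXEAcnJyAHNzcwB0dHQAdXV1AHZ2dgB3d3cAeHh4AHl5eQB6enoAe3t7AHx8fAB9fX0Afn5+AH9/fwCAgIAAgYGBAIKCggCDg4MAhISEAIWFhQCGhoYAh4eHAIiIiACJiYkAioqKAIuLiwCMjIwAjY2NAI6OjgCPj48AkJCQAJGRkQCSkpIAk5OTAJSUlACVlZUAlpaWAJeXlwCYmJgAmZmZAJqamgCbm5sAnJycAJ2dnQCenp4An5+fAKCgoAChoaEAoqKiAKOjowCkpKQApaWlAKampgCnp6cAqKioAKmpqQCqqqoAq6urAKysrACtra0Arq6uAK+vrwCwsLAAsbGxALKysgCzs7MAtLS0ALW1tQC2trYAt7e3ALi4uAC5ubkAurq6ALu7uwC8vLwAvb29AL6+vgC/v78AwMDAAMHBwQDCwsIAw8PDAMTExADFxcUAxsbGAMfHxwDIyMgAycnJAMrKygDLy8sAzMzMAM3NzQDOzs4Az8/PANDQ0ADR0dEA0tLSANPT0wDU1NQA1dXVANbW1gDX19cA2NjYANnZ2QDa2toA29vbANzc3ADd3d0A3t7eAN/f3wDg4OAA4eHhAOLi4gDj4+MA5OTkAOXl5QDm5uYA5+fnAOjo6ADp6ekA6urqAOvr6wDs7OwA7e3tAO7u7gDv7+8A8PDwAPHx8QDy8vIA8/PzAPT09AD19fUA9vb2APf39wD4+PgA+fn5APr6+gD7+/sA/Pz8AP39/QD+/v4A////AIyPj4+ZnZKOi4p3Z2RkZGVpc4mWjomIhHR6jY+XnZSEgoN3a2RkZmhmZGV2g4J2aHN1g42UlI95cHNsZWRkbnt2cGZka2pkZHN1f4SGiYN0ZWRkZGRkaHZrbmxkZGRkZHt3dXBwd3VqZGRkZGRkZG1nZmZoZWRkZI2MiXJnZmdkZGRkZGRkZGtmZWVpa2VkZIWGlINpZGRkZGRkZGRkZGllZmhucmlkZIuCjY58bWRkZGRkZGRkZGVmbXN0dmtkZJaEjoeIeWZkZGRkZGZkZGRkZGVlaGZkZI1/i4N9dmVkZGRkZGZmZGRmZGRkZGRkZKSOf4V7e2hkZGRkZGRpZGRqg3JkZGRkZMi1lXZta2RkZGRkZGR8eW2Fo4dmZGRkZNLLrpR+bWRkZGRkZGRuhX2Fn4hucWhkZLu2s56DfmlmZWdkZGhraXmCkYVzc3RvdM7UyJ+Jj4mVc1thaYGRc2d1fm9teYiUoMrRwZ29y82ubE9OVG1/amZpbGNQVG+Fj8DGrqDX6MecimdRTVNiYGVyZFpGO05dWb+8s6TH1KeYnXBZUFBnZmNfU0c7Nzg6PcK7vaGkwKSmlGFXW1J4gWA+OTc3Nzc5Qr/LwqCfr6yuil9dclRoc2BAQEA7OD1HRrTOwKKgrLm7nHJ+g1NHVV1LPDYtNEZLP6fDwLy6u8C/tpiQj4luPFJOMyUkJzM3Ko2Vh5Kxxsy8tZqSi4hjLj9PPSYiJictJYN9e3uForytp5iUeXRAH0BbXDkiJikyJg=="/>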